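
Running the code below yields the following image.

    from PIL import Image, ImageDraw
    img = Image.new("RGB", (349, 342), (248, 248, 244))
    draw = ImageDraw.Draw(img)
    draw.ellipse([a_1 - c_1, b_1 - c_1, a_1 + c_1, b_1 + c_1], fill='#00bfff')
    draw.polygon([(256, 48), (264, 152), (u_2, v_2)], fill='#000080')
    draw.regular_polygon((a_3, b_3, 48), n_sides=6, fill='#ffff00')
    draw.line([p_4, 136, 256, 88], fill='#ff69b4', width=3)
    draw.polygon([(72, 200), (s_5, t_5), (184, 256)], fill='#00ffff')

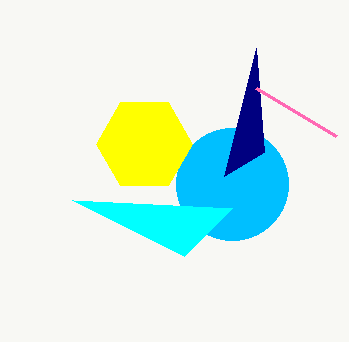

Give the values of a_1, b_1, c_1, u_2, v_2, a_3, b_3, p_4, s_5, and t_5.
a_1 = 232, b_1 = 184, c_1 = 56, u_2 = 224, v_2 = 176, a_3 = 144, b_3 = 144, p_4 = 336, s_5 = 232, t_5 = 208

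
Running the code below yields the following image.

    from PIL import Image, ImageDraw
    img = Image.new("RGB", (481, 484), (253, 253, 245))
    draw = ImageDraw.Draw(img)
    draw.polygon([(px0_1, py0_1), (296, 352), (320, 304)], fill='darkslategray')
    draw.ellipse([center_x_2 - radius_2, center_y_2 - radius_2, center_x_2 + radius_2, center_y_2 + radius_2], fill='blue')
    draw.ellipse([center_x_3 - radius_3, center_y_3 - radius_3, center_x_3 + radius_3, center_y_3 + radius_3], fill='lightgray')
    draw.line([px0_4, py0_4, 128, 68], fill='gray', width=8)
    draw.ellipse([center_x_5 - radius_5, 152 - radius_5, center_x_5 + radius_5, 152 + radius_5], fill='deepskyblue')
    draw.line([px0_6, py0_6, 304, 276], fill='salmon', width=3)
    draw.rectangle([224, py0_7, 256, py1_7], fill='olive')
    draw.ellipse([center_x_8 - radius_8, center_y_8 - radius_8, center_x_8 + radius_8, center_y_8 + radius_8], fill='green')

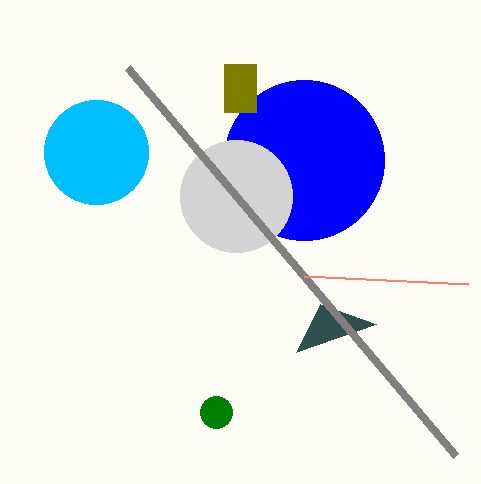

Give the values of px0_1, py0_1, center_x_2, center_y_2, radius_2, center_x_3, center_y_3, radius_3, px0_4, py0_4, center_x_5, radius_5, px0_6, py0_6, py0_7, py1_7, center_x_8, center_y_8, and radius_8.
px0_1 = 376; py0_1 = 324; center_x_2 = 304; center_y_2 = 160; radius_2 = 80; center_x_3 = 236; center_y_3 = 196; radius_3 = 56; px0_4 = 456; py0_4 = 456; center_x_5 = 96; radius_5 = 52; px0_6 = 468; py0_6 = 284; py0_7 = 64; py1_7 = 112; center_x_8 = 216; center_y_8 = 412; radius_8 = 16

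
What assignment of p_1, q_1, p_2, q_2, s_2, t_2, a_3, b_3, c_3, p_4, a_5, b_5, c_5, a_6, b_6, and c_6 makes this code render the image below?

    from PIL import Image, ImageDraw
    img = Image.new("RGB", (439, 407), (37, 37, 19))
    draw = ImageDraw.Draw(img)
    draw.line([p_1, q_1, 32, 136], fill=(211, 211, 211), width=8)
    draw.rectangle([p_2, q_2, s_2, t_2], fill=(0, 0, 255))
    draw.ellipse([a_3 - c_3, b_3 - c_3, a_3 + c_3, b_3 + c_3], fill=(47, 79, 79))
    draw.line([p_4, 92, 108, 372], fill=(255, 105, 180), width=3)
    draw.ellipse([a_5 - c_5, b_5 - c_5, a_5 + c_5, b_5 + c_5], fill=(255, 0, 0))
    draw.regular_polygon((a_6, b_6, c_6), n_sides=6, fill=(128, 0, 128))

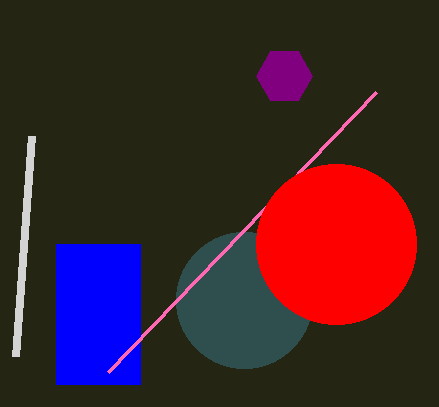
p_1 = 16; q_1 = 356; p_2 = 56; q_2 = 244; s_2 = 140; t_2 = 384; a_3 = 244; b_3 = 300; c_3 = 68; p_4 = 376; a_5 = 336; b_5 = 244; c_5 = 80; a_6 = 284; b_6 = 76; c_6 = 28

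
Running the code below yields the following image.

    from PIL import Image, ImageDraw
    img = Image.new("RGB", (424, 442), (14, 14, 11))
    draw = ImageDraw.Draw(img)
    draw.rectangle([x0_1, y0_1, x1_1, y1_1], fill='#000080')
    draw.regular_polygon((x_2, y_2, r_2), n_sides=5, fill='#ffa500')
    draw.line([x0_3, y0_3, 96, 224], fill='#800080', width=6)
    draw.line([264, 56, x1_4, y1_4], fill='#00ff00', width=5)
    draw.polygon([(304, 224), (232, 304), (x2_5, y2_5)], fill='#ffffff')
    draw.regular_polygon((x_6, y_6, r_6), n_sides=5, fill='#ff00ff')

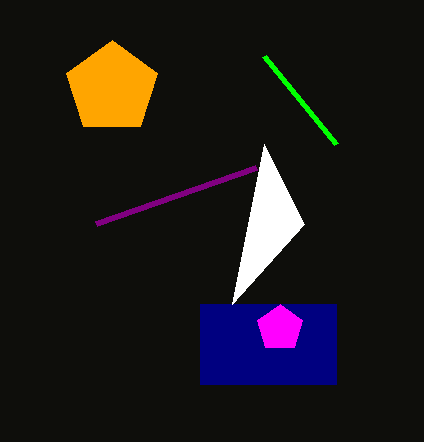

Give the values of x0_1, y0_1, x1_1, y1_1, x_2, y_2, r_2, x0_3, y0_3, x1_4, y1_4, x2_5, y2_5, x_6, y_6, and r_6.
x0_1 = 200, y0_1 = 304, x1_1 = 336, y1_1 = 384, x_2 = 112, y_2 = 88, r_2 = 48, x0_3 = 256, y0_3 = 168, x1_4 = 336, y1_4 = 144, x2_5 = 264, y2_5 = 144, x_6 = 280, y_6 = 328, r_6 = 24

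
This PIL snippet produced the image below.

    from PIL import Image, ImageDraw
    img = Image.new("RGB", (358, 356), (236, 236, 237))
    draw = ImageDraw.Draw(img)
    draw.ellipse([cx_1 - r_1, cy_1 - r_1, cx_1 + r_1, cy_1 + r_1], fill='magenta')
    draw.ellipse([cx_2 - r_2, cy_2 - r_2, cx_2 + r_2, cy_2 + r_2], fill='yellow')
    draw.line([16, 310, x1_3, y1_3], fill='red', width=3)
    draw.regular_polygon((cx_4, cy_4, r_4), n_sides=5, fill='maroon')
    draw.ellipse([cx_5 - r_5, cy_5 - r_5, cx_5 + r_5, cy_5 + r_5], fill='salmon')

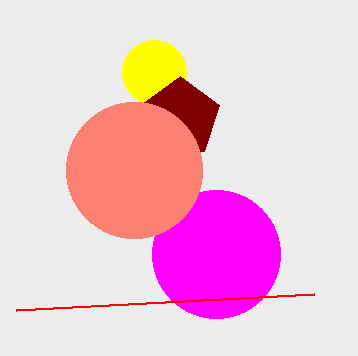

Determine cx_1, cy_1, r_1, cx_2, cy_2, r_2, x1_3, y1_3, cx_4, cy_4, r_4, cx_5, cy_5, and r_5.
cx_1 = 216
cy_1 = 254
r_1 = 64
cx_2 = 154
cy_2 = 72
r_2 = 32
x1_3 = 314
y1_3 = 294
cx_4 = 180
cy_4 = 118
r_4 = 42
cx_5 = 134
cy_5 = 170
r_5 = 68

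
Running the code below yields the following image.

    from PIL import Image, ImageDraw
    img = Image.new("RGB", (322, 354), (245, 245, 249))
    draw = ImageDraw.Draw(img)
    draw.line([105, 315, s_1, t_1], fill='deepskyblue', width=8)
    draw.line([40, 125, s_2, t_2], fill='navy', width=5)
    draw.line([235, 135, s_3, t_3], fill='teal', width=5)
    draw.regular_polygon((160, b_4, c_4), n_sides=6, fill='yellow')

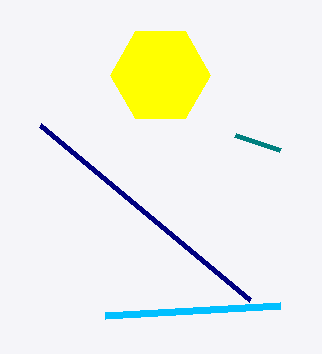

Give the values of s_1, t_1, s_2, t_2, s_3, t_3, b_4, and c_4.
s_1 = 280, t_1 = 305, s_2 = 250, t_2 = 300, s_3 = 280, t_3 = 150, b_4 = 75, c_4 = 50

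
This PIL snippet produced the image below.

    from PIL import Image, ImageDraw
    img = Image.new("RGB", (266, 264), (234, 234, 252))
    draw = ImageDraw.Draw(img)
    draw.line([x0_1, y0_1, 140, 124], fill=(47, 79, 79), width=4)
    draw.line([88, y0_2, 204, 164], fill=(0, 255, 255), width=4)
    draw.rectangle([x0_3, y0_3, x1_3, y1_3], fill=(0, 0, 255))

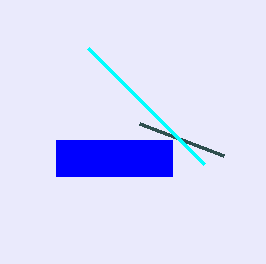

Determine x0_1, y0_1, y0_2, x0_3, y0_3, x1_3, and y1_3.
x0_1 = 224; y0_1 = 156; y0_2 = 48; x0_3 = 56; y0_3 = 140; x1_3 = 172; y1_3 = 176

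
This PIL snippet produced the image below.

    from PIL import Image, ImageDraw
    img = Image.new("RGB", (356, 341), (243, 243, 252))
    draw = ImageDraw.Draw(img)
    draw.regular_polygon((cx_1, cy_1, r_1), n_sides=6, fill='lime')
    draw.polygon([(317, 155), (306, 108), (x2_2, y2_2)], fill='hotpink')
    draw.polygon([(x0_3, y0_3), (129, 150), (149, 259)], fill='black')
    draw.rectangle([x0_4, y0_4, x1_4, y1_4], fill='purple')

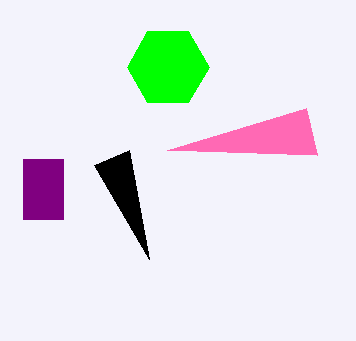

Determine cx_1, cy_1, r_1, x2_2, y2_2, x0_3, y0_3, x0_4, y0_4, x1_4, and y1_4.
cx_1 = 168
cy_1 = 67
r_1 = 41
x2_2 = 167
y2_2 = 150
x0_3 = 94
y0_3 = 165
x0_4 = 23
y0_4 = 159
x1_4 = 63
y1_4 = 219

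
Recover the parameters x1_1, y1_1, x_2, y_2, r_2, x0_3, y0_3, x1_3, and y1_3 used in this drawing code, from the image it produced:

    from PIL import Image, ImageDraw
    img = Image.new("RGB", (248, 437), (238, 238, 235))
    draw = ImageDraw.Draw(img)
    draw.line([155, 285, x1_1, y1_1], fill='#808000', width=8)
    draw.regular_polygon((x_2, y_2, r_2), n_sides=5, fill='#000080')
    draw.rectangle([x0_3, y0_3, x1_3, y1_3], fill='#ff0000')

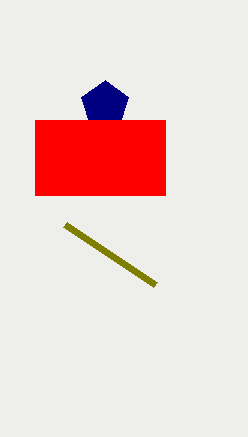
x1_1 = 65; y1_1 = 225; x_2 = 105; y_2 = 105; r_2 = 25; x0_3 = 35; y0_3 = 120; x1_3 = 165; y1_3 = 195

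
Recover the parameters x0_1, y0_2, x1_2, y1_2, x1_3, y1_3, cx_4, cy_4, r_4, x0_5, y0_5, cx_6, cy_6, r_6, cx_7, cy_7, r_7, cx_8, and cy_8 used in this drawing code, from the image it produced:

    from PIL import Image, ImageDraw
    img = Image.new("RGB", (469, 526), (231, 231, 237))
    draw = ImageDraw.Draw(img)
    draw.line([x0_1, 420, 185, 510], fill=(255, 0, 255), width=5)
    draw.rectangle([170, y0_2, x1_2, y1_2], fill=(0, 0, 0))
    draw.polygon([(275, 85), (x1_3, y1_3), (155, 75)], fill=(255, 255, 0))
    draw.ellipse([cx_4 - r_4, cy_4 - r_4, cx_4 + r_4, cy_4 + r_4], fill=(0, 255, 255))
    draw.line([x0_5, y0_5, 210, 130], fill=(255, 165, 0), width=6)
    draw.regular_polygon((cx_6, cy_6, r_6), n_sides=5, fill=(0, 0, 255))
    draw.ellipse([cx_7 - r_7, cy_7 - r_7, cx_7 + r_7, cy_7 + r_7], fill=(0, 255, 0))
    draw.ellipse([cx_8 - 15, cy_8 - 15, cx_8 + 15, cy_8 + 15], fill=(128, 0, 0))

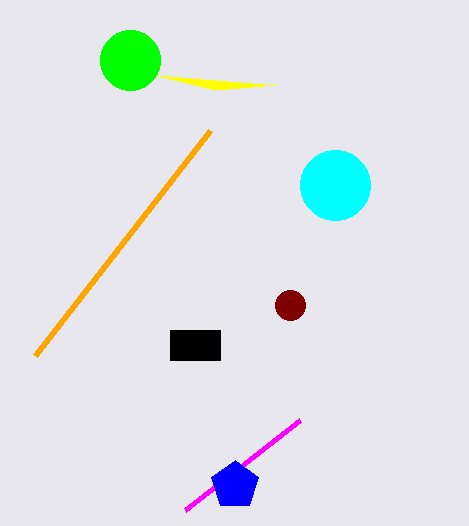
x0_1 = 300
y0_2 = 330
x1_2 = 220
y1_2 = 360
x1_3 = 215
y1_3 = 90
cx_4 = 335
cy_4 = 185
r_4 = 35
x0_5 = 35
y0_5 = 355
cx_6 = 235
cy_6 = 485
r_6 = 25
cx_7 = 130
cy_7 = 60
r_7 = 30
cx_8 = 290
cy_8 = 305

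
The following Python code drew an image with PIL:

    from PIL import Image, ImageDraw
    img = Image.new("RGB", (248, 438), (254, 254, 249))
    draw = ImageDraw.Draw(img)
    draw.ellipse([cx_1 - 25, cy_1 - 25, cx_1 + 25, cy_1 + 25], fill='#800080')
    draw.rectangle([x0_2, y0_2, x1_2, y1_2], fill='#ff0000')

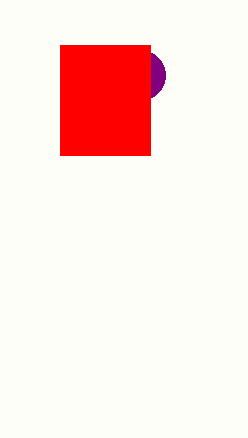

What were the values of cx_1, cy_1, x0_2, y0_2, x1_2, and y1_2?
cx_1 = 140
cy_1 = 75
x0_2 = 60
y0_2 = 45
x1_2 = 150
y1_2 = 155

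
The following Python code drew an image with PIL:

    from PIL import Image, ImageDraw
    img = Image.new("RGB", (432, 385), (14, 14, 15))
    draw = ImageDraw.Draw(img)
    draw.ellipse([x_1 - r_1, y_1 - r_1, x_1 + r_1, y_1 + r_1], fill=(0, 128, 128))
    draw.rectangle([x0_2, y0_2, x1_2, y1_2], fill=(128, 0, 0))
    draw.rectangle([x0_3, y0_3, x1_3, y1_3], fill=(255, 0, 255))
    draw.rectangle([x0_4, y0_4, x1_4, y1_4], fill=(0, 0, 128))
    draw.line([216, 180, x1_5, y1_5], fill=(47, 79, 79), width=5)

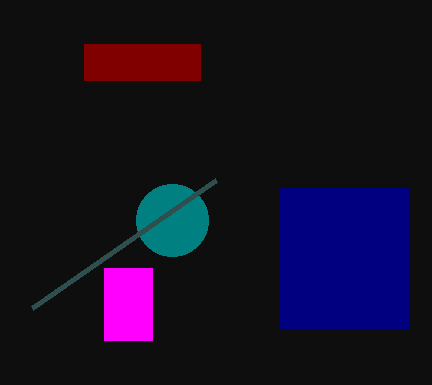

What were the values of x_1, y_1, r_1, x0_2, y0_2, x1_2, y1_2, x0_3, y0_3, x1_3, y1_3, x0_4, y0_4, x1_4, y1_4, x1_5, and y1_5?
x_1 = 172
y_1 = 220
r_1 = 36
x0_2 = 84
y0_2 = 44
x1_2 = 200
y1_2 = 80
x0_3 = 104
y0_3 = 268
x1_3 = 152
y1_3 = 340
x0_4 = 280
y0_4 = 188
x1_4 = 408
y1_4 = 328
x1_5 = 32
y1_5 = 308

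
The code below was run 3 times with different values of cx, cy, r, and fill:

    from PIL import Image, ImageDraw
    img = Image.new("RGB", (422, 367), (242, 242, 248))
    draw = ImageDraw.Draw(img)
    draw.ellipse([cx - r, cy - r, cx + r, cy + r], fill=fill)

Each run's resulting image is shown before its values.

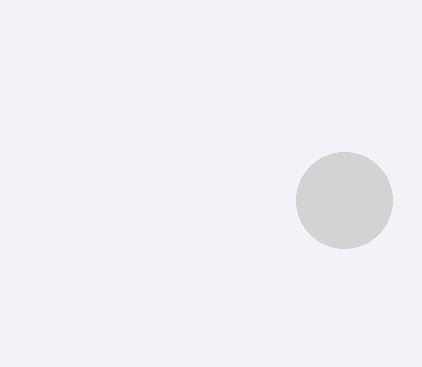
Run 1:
cx = 344
cy = 200
r = 48
fill = 'lightgray'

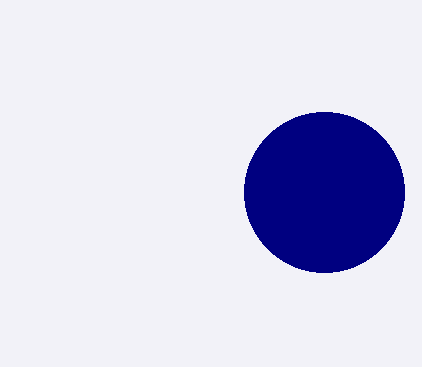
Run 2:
cx = 324; cy = 192; r = 80; fill = 'navy'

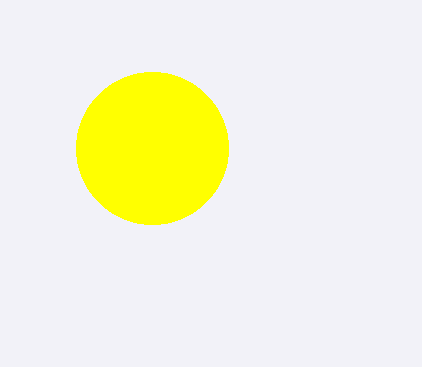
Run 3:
cx = 152, cy = 148, r = 76, fill = 'yellow'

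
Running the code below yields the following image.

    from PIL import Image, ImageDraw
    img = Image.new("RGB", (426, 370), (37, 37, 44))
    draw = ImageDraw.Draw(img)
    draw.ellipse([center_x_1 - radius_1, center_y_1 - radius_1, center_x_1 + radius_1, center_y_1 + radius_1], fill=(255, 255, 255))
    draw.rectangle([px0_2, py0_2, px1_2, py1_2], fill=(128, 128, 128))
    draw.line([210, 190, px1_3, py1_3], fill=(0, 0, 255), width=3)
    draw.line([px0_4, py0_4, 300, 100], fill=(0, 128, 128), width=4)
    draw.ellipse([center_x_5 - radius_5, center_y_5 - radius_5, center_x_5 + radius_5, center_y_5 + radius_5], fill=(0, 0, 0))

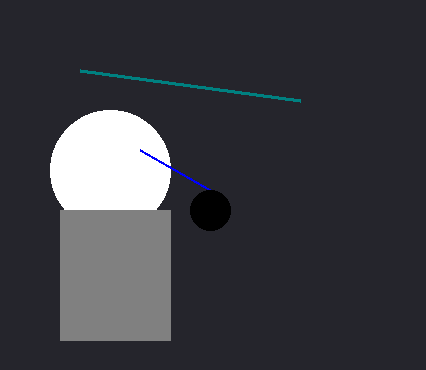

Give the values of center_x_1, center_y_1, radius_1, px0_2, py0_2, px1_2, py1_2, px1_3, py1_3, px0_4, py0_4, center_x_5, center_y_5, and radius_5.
center_x_1 = 110; center_y_1 = 170; radius_1 = 60; px0_2 = 60; py0_2 = 210; px1_2 = 170; py1_2 = 340; px1_3 = 140; py1_3 = 150; px0_4 = 80; py0_4 = 70; center_x_5 = 210; center_y_5 = 210; radius_5 = 20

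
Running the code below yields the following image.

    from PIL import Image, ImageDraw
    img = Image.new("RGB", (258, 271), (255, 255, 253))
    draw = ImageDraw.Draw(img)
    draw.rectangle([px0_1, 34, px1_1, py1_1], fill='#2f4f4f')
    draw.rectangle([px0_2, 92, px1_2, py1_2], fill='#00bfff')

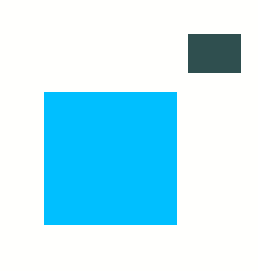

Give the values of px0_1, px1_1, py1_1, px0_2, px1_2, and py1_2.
px0_1 = 188; px1_1 = 240; py1_1 = 72; px0_2 = 44; px1_2 = 176; py1_2 = 224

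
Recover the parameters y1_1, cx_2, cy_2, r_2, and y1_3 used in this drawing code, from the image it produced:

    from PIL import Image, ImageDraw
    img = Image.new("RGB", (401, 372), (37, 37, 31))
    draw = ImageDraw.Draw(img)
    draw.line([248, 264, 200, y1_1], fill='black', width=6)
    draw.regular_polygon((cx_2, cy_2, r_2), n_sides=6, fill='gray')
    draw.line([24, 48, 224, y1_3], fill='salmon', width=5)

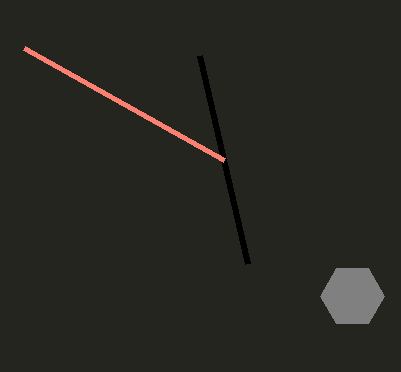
y1_1 = 56, cx_2 = 352, cy_2 = 296, r_2 = 32, y1_3 = 160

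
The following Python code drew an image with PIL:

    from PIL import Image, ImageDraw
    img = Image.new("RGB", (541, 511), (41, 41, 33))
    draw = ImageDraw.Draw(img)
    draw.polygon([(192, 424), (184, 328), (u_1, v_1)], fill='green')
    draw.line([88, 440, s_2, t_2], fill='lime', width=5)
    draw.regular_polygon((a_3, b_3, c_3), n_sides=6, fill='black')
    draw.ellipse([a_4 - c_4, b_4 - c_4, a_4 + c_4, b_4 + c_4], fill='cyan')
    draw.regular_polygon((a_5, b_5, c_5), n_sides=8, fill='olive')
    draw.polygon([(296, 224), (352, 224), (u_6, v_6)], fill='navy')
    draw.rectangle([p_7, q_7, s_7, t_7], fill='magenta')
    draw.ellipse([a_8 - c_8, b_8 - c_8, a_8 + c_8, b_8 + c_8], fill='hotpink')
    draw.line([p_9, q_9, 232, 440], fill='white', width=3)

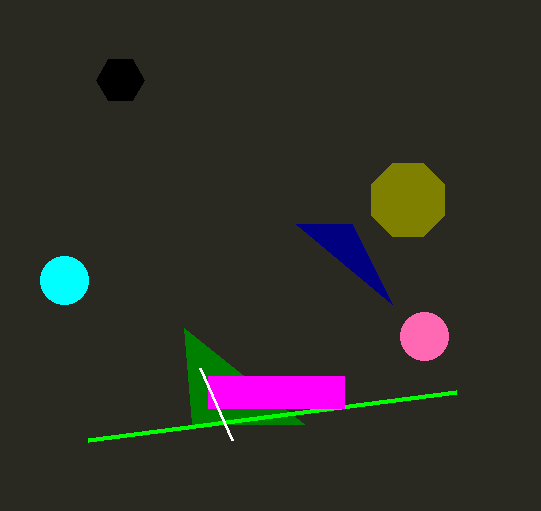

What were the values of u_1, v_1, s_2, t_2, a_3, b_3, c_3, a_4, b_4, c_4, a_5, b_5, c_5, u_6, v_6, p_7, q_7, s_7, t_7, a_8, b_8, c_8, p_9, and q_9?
u_1 = 304; v_1 = 424; s_2 = 456; t_2 = 392; a_3 = 120; b_3 = 80; c_3 = 24; a_4 = 64; b_4 = 280; c_4 = 24; a_5 = 408; b_5 = 200; c_5 = 40; u_6 = 392; v_6 = 304; p_7 = 208; q_7 = 376; s_7 = 344; t_7 = 408; a_8 = 424; b_8 = 336; c_8 = 24; p_9 = 200; q_9 = 368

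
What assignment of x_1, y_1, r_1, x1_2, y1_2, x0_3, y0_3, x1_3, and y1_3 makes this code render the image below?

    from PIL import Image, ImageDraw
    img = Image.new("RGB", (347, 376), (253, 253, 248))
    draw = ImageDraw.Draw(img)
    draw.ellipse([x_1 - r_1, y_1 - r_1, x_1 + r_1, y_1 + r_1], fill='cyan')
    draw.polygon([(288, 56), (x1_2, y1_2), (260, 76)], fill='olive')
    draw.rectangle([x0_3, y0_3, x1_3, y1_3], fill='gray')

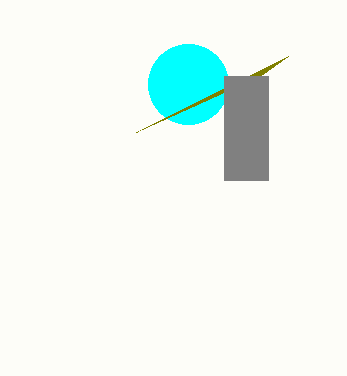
x_1 = 188; y_1 = 84; r_1 = 40; x1_2 = 136; y1_2 = 132; x0_3 = 224; y0_3 = 76; x1_3 = 268; y1_3 = 180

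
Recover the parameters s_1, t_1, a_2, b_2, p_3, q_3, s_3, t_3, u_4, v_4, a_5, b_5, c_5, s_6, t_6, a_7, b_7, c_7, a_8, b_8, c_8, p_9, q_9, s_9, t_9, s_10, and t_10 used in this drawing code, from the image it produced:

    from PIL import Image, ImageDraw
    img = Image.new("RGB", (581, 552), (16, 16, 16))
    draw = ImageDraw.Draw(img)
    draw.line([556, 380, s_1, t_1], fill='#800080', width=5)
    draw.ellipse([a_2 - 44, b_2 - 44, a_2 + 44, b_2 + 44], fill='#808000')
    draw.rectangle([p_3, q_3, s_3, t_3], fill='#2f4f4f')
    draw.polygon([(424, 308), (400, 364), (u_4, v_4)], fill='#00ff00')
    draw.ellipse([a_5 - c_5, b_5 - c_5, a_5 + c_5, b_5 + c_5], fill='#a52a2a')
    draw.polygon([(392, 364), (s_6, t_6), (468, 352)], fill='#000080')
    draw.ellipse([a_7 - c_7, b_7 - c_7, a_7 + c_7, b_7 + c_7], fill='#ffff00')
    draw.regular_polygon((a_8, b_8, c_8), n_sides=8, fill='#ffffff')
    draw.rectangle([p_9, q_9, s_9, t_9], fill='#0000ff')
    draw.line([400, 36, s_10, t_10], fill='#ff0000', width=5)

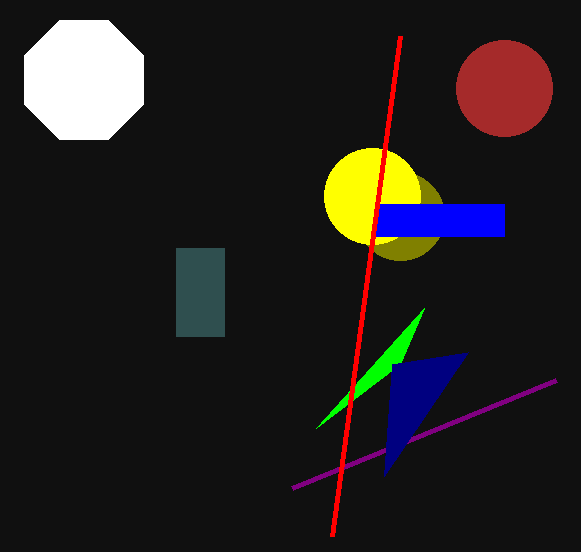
s_1 = 292
t_1 = 488
a_2 = 400
b_2 = 216
p_3 = 176
q_3 = 248
s_3 = 224
t_3 = 336
u_4 = 316
v_4 = 428
a_5 = 504
b_5 = 88
c_5 = 48
s_6 = 384
t_6 = 476
a_7 = 372
b_7 = 196
c_7 = 48
a_8 = 84
b_8 = 80
c_8 = 64
p_9 = 376
q_9 = 204
s_9 = 504
t_9 = 236
s_10 = 332
t_10 = 536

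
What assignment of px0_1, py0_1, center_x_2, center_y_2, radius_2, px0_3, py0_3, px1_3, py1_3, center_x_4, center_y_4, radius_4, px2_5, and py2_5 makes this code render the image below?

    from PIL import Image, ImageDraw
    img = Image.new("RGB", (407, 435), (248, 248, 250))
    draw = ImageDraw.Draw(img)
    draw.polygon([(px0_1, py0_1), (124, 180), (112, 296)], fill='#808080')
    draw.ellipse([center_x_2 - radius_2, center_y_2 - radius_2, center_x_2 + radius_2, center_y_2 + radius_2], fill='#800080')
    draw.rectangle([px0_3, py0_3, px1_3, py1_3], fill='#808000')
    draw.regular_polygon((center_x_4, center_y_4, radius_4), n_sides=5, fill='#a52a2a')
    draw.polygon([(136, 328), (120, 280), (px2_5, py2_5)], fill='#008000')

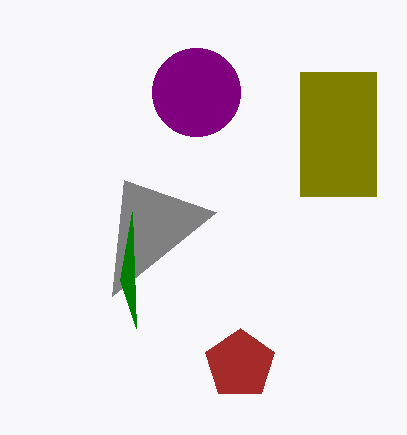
px0_1 = 216
py0_1 = 212
center_x_2 = 196
center_y_2 = 92
radius_2 = 44
px0_3 = 300
py0_3 = 72
px1_3 = 376
py1_3 = 196
center_x_4 = 240
center_y_4 = 364
radius_4 = 36
px2_5 = 132
py2_5 = 212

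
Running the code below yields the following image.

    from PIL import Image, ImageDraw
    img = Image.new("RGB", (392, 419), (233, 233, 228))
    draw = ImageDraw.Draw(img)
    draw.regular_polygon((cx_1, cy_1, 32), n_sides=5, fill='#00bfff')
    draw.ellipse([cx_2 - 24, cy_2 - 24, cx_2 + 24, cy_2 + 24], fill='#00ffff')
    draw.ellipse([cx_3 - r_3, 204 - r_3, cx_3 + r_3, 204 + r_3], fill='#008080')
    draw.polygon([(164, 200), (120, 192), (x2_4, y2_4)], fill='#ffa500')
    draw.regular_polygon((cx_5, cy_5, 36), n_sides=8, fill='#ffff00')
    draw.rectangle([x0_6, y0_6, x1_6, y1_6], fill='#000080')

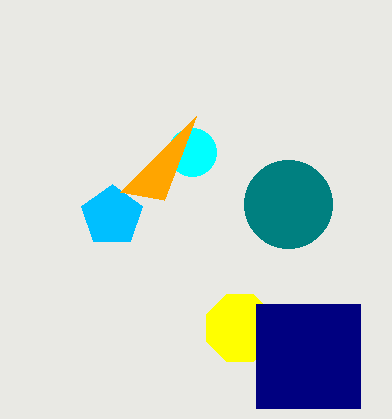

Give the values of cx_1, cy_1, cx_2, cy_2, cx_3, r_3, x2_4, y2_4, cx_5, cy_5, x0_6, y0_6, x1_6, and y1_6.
cx_1 = 112; cy_1 = 216; cx_2 = 192; cy_2 = 152; cx_3 = 288; r_3 = 44; x2_4 = 196; y2_4 = 116; cx_5 = 240; cy_5 = 328; x0_6 = 256; y0_6 = 304; x1_6 = 360; y1_6 = 408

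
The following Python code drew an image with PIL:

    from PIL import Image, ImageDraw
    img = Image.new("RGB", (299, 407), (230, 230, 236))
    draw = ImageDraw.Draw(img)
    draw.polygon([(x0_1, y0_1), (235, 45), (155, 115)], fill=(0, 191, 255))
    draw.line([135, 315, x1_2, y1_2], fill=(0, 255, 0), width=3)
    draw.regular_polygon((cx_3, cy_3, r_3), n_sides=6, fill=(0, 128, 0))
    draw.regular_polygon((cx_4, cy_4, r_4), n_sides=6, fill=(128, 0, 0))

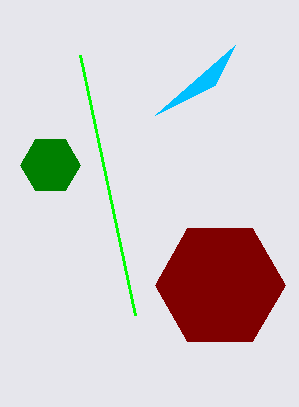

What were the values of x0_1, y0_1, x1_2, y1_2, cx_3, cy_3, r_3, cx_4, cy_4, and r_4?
x0_1 = 215
y0_1 = 85
x1_2 = 80
y1_2 = 55
cx_3 = 50
cy_3 = 165
r_3 = 30
cx_4 = 220
cy_4 = 285
r_4 = 65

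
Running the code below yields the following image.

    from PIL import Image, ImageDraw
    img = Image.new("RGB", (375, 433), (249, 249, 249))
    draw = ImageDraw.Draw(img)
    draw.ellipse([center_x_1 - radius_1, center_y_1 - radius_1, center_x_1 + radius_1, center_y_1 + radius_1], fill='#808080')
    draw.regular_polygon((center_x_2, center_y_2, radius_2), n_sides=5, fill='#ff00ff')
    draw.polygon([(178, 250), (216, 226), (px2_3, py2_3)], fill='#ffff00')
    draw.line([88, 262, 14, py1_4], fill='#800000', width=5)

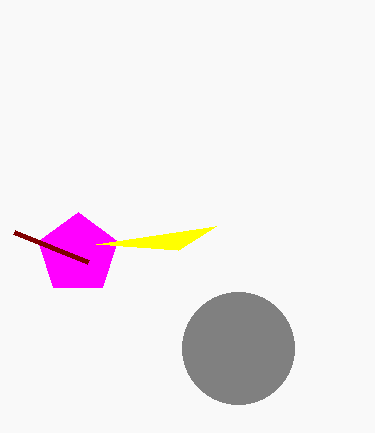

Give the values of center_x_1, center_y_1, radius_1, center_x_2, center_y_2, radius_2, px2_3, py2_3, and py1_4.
center_x_1 = 238; center_y_1 = 348; radius_1 = 56; center_x_2 = 78; center_y_2 = 254; radius_2 = 42; px2_3 = 96; py2_3 = 244; py1_4 = 232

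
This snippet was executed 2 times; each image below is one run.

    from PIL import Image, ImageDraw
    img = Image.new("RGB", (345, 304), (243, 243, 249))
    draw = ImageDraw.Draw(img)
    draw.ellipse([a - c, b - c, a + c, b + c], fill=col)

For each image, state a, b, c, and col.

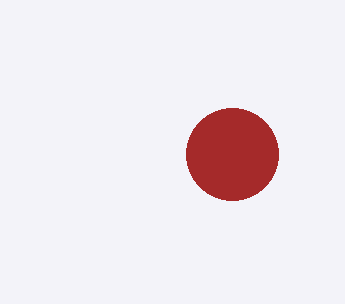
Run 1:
a = 232
b = 154
c = 46
col = 'brown'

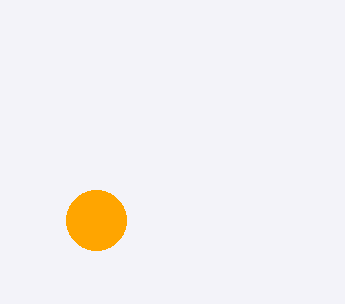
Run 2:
a = 96, b = 220, c = 30, col = 'orange'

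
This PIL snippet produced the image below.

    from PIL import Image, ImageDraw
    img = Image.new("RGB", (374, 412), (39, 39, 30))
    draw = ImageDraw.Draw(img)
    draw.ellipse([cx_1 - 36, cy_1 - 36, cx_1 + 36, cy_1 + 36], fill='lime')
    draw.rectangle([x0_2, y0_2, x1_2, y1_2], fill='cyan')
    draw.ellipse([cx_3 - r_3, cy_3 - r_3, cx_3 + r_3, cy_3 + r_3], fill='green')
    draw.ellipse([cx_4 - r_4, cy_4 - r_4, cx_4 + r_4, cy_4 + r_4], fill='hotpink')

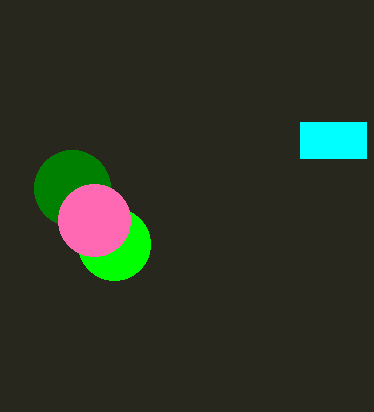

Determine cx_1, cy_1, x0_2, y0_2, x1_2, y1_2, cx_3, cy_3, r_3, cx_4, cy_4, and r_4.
cx_1 = 114, cy_1 = 244, x0_2 = 300, y0_2 = 122, x1_2 = 366, y1_2 = 158, cx_3 = 72, cy_3 = 188, r_3 = 38, cx_4 = 94, cy_4 = 220, r_4 = 36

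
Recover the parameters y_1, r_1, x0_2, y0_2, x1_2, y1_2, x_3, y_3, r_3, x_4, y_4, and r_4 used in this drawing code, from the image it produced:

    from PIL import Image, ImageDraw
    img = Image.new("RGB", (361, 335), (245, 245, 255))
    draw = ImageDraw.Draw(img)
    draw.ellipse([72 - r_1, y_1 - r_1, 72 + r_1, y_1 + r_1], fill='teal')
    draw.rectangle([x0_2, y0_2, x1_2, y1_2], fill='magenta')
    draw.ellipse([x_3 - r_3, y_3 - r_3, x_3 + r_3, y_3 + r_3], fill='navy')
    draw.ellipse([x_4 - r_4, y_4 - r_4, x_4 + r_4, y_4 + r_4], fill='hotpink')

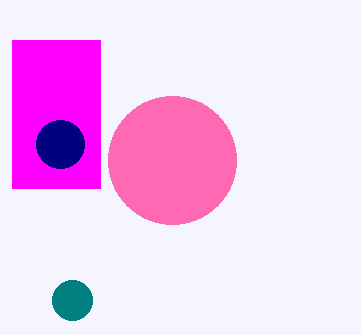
y_1 = 300; r_1 = 20; x0_2 = 12; y0_2 = 40; x1_2 = 100; y1_2 = 188; x_3 = 60; y_3 = 144; r_3 = 24; x_4 = 172; y_4 = 160; r_4 = 64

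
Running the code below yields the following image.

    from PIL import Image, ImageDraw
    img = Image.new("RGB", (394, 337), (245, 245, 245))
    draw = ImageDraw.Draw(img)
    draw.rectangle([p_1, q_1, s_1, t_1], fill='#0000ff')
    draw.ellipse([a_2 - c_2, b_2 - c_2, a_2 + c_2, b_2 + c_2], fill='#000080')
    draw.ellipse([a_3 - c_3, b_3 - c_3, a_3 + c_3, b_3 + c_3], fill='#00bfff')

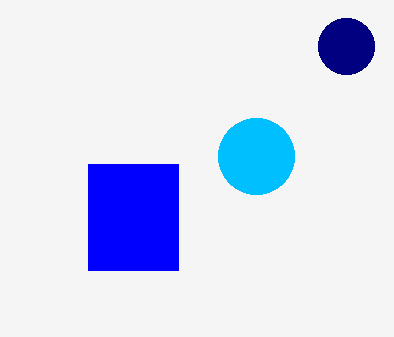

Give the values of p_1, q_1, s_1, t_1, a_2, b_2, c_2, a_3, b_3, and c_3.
p_1 = 88, q_1 = 164, s_1 = 178, t_1 = 270, a_2 = 346, b_2 = 46, c_2 = 28, a_3 = 256, b_3 = 156, c_3 = 38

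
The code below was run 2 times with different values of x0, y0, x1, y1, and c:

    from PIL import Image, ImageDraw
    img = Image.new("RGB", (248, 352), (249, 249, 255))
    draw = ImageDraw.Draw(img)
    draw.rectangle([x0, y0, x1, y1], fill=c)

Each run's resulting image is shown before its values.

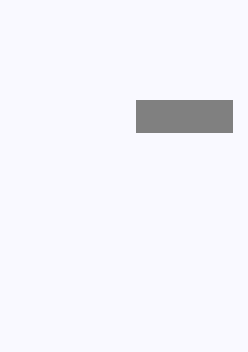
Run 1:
x0 = 136
y0 = 100
x1 = 232
y1 = 132
c = 'gray'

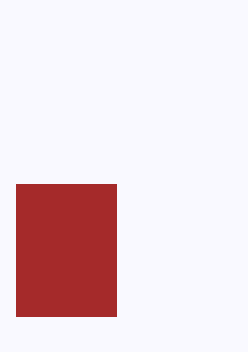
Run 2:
x0 = 16
y0 = 184
x1 = 116
y1 = 316
c = 'brown'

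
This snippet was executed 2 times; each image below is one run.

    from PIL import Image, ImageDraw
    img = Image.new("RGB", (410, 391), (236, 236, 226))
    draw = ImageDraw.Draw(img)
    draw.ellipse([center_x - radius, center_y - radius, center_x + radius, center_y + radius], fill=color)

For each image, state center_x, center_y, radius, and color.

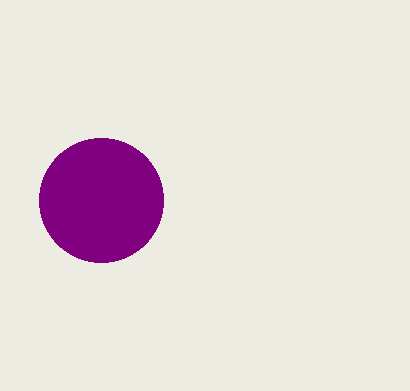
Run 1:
center_x = 101; center_y = 200; radius = 62; color = 'purple'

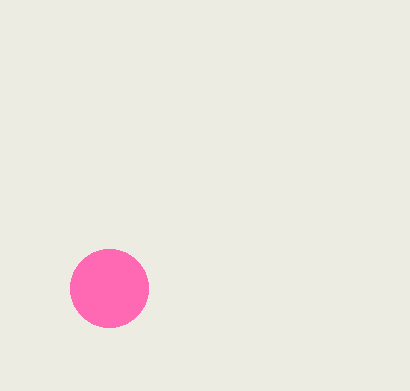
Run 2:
center_x = 109, center_y = 288, radius = 39, color = 'hotpink'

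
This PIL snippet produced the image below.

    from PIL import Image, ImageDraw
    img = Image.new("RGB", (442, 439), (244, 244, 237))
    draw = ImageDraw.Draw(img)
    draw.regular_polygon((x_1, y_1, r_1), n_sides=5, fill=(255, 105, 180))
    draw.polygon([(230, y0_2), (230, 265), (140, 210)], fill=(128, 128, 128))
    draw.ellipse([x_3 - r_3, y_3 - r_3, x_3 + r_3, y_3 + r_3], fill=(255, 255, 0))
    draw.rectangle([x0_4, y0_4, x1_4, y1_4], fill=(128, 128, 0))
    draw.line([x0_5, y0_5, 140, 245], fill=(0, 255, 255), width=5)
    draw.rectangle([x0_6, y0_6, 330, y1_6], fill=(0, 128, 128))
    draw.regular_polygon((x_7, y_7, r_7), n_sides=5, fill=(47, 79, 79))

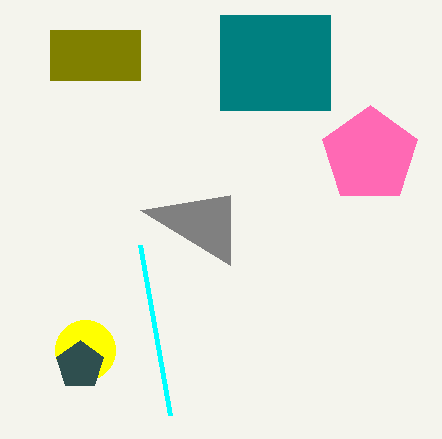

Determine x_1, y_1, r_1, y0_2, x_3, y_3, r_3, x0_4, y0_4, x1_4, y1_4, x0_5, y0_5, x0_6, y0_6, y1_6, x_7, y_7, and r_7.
x_1 = 370, y_1 = 155, r_1 = 50, y0_2 = 195, x_3 = 85, y_3 = 350, r_3 = 30, x0_4 = 50, y0_4 = 30, x1_4 = 140, y1_4 = 80, x0_5 = 170, y0_5 = 415, x0_6 = 220, y0_6 = 15, y1_6 = 110, x_7 = 80, y_7 = 365, r_7 = 25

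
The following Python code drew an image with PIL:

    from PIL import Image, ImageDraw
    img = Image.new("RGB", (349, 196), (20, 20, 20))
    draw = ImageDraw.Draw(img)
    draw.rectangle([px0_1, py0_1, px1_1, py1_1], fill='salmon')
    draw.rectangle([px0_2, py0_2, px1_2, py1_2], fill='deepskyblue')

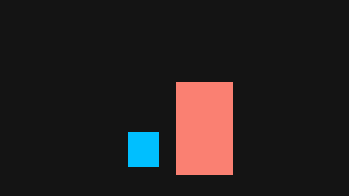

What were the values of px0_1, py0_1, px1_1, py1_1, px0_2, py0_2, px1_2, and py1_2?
px0_1 = 176
py0_1 = 82
px1_1 = 232
py1_1 = 174
px0_2 = 128
py0_2 = 132
px1_2 = 158
py1_2 = 166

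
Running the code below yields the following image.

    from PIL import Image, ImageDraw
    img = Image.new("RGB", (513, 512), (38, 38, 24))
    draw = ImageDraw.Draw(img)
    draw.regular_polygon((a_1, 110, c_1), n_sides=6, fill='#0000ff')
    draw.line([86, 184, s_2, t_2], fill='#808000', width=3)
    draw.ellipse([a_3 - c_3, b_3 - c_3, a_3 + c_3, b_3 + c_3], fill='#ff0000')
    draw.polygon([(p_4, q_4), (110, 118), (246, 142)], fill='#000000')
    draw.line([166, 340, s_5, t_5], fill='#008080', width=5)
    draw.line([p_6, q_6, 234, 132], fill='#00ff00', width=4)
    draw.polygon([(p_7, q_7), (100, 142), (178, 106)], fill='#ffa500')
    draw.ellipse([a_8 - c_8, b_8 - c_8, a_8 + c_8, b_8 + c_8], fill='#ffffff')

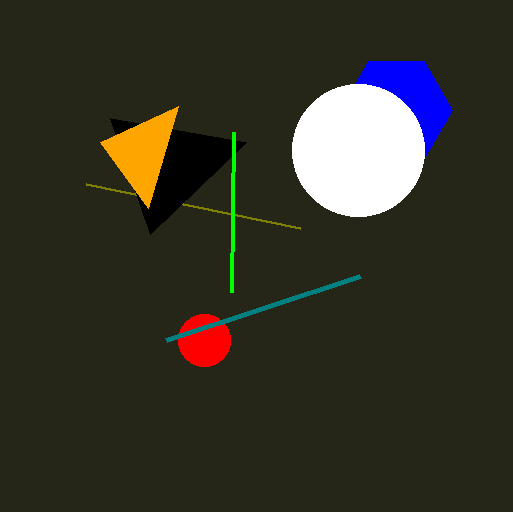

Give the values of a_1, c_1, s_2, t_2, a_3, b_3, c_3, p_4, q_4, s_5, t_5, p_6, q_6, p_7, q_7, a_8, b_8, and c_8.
a_1 = 396
c_1 = 56
s_2 = 300
t_2 = 228
a_3 = 204
b_3 = 340
c_3 = 26
p_4 = 150
q_4 = 234
s_5 = 360
t_5 = 276
p_6 = 232
q_6 = 292
p_7 = 148
q_7 = 208
a_8 = 358
b_8 = 150
c_8 = 66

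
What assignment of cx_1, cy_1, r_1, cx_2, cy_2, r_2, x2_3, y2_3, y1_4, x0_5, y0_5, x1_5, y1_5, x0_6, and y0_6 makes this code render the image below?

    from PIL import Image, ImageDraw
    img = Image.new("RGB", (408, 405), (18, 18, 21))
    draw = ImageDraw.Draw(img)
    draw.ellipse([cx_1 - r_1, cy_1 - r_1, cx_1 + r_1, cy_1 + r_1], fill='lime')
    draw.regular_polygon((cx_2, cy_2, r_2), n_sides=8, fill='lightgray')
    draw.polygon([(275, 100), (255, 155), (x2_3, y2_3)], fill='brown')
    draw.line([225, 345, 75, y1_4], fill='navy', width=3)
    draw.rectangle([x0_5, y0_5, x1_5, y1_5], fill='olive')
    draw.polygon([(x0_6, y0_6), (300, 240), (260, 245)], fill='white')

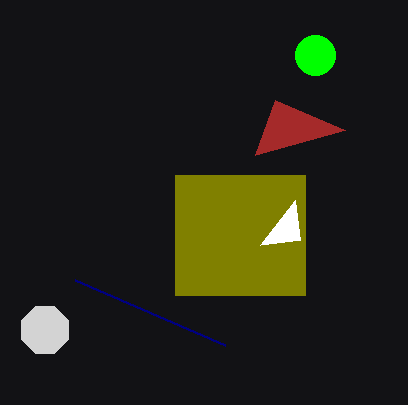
cx_1 = 315; cy_1 = 55; r_1 = 20; cx_2 = 45; cy_2 = 330; r_2 = 25; x2_3 = 345; y2_3 = 130; y1_4 = 280; x0_5 = 175; y0_5 = 175; x1_5 = 305; y1_5 = 295; x0_6 = 295; y0_6 = 200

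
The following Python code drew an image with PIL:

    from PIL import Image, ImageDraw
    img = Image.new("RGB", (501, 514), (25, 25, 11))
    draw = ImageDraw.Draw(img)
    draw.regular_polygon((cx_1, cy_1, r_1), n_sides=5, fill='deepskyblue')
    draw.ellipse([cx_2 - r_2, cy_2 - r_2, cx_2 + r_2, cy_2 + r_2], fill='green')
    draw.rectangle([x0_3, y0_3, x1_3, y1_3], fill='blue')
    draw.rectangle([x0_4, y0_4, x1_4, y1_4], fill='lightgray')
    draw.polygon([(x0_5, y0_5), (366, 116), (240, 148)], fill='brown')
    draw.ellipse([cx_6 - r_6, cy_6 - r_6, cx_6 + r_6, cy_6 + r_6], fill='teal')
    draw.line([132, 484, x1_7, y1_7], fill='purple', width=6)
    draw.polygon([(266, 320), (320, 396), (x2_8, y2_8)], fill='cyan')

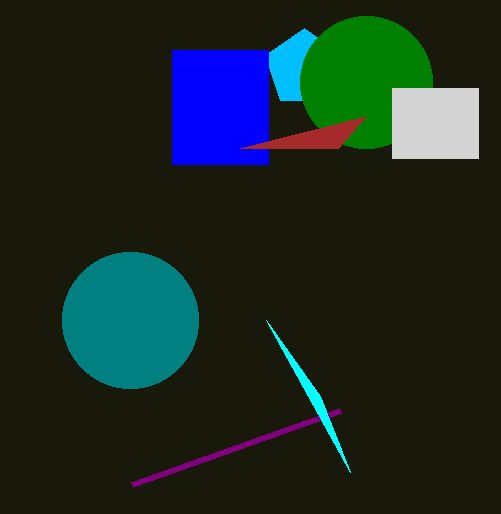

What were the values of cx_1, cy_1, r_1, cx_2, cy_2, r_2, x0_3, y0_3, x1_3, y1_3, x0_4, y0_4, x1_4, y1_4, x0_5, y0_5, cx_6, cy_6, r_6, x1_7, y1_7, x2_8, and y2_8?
cx_1 = 304; cy_1 = 68; r_1 = 40; cx_2 = 366; cy_2 = 82; r_2 = 66; x0_3 = 172; y0_3 = 50; x1_3 = 268; y1_3 = 164; x0_4 = 392; y0_4 = 88; x1_4 = 478; y1_4 = 158; x0_5 = 338; y0_5 = 148; cx_6 = 130; cy_6 = 320; r_6 = 68; x1_7 = 340; y1_7 = 410; x2_8 = 350; y2_8 = 472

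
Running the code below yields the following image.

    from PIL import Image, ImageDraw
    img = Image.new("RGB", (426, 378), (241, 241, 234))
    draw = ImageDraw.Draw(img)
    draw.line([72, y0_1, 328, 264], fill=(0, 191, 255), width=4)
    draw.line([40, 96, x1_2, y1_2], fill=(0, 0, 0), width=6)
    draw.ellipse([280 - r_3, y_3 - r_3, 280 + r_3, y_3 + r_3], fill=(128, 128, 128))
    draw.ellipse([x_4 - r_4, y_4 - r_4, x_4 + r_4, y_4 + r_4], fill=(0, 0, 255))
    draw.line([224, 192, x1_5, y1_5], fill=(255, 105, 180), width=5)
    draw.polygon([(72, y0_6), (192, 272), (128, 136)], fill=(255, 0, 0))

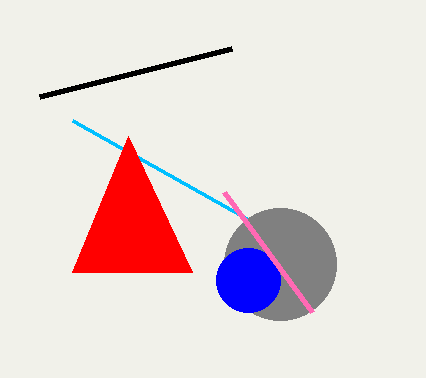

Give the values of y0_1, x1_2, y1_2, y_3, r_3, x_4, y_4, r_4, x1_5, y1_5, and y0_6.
y0_1 = 120
x1_2 = 232
y1_2 = 48
y_3 = 264
r_3 = 56
x_4 = 248
y_4 = 280
r_4 = 32
x1_5 = 312
y1_5 = 312
y0_6 = 272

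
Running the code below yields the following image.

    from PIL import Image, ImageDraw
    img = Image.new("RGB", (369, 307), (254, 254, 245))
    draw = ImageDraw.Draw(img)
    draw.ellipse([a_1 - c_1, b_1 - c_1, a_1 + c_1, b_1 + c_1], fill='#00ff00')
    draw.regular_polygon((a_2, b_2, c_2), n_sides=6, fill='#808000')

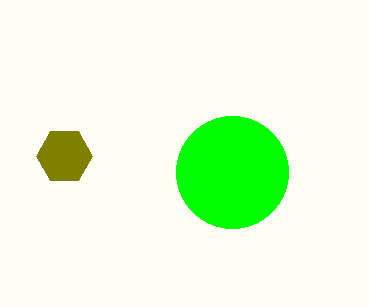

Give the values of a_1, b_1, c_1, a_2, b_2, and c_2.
a_1 = 232
b_1 = 172
c_1 = 56
a_2 = 64
b_2 = 156
c_2 = 28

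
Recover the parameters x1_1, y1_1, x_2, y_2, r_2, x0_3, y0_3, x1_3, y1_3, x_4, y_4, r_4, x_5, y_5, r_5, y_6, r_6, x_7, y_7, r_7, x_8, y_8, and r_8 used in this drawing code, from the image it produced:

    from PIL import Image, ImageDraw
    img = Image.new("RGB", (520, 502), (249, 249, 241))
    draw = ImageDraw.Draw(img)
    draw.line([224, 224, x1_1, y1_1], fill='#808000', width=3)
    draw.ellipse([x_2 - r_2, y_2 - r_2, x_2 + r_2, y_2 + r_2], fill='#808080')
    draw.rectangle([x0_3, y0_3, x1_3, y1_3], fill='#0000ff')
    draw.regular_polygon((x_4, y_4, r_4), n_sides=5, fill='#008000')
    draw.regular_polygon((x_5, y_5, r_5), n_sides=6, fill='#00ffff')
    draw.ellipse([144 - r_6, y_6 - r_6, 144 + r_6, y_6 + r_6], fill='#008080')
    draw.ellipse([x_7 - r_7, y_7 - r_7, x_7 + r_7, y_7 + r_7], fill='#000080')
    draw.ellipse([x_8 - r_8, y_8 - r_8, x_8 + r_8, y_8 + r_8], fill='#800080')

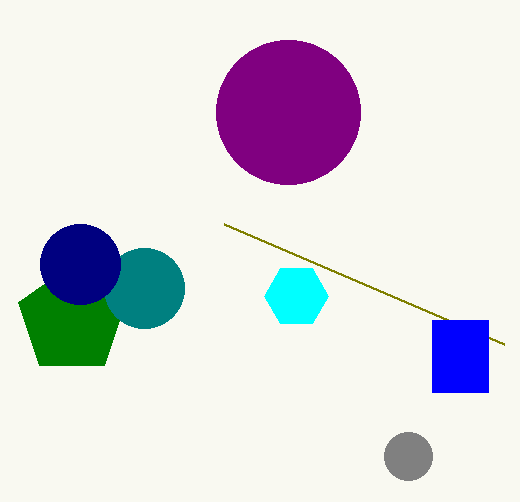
x1_1 = 504, y1_1 = 344, x_2 = 408, y_2 = 456, r_2 = 24, x0_3 = 432, y0_3 = 320, x1_3 = 488, y1_3 = 392, x_4 = 72, y_4 = 320, r_4 = 56, x_5 = 296, y_5 = 296, r_5 = 32, y_6 = 288, r_6 = 40, x_7 = 80, y_7 = 264, r_7 = 40, x_8 = 288, y_8 = 112, r_8 = 72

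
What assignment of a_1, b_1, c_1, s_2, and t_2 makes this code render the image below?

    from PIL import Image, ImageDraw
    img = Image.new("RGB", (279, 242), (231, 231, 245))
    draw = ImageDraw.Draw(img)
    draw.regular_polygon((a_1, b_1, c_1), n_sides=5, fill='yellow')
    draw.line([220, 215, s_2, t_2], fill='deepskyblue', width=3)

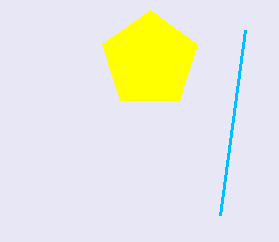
a_1 = 150, b_1 = 60, c_1 = 50, s_2 = 245, t_2 = 30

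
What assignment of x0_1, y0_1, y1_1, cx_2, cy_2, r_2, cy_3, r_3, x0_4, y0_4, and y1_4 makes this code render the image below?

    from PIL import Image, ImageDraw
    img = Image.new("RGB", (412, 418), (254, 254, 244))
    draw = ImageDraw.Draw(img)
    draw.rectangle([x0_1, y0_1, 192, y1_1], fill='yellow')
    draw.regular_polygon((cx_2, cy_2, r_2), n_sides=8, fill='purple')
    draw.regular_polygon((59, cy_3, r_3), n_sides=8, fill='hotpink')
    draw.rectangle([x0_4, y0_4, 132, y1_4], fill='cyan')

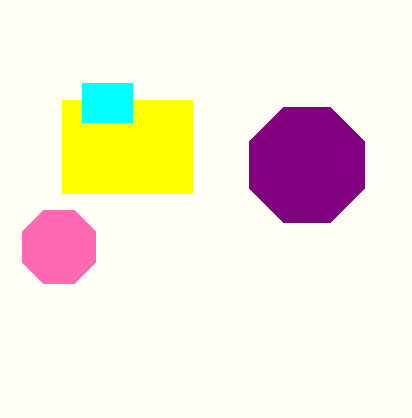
x0_1 = 62
y0_1 = 100
y1_1 = 193
cx_2 = 307
cy_2 = 165
r_2 = 62
cy_3 = 247
r_3 = 40
x0_4 = 82
y0_4 = 83
y1_4 = 122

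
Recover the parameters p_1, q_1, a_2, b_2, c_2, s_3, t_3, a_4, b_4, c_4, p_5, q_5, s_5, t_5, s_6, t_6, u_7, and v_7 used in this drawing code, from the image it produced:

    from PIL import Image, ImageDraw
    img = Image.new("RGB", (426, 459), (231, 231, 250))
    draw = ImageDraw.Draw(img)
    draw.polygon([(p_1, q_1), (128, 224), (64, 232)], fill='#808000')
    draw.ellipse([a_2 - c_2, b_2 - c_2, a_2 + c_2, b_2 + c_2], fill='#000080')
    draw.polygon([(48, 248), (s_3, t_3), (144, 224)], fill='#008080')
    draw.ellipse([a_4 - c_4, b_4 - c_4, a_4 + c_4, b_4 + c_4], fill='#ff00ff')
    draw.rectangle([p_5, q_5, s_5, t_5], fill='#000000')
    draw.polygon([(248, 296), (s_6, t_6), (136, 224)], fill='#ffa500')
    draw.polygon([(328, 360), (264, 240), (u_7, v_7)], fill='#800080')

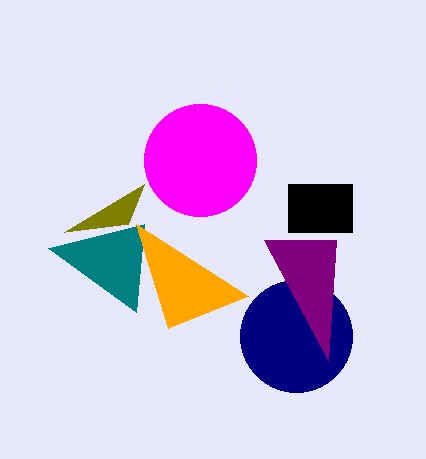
p_1 = 144; q_1 = 184; a_2 = 296; b_2 = 336; c_2 = 56; s_3 = 136; t_3 = 312; a_4 = 200; b_4 = 160; c_4 = 56; p_5 = 288; q_5 = 184; s_5 = 352; t_5 = 232; s_6 = 168; t_6 = 328; u_7 = 336; v_7 = 240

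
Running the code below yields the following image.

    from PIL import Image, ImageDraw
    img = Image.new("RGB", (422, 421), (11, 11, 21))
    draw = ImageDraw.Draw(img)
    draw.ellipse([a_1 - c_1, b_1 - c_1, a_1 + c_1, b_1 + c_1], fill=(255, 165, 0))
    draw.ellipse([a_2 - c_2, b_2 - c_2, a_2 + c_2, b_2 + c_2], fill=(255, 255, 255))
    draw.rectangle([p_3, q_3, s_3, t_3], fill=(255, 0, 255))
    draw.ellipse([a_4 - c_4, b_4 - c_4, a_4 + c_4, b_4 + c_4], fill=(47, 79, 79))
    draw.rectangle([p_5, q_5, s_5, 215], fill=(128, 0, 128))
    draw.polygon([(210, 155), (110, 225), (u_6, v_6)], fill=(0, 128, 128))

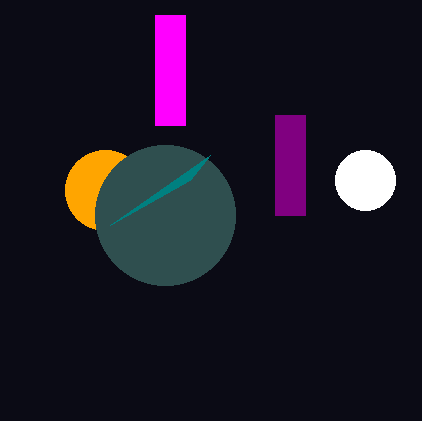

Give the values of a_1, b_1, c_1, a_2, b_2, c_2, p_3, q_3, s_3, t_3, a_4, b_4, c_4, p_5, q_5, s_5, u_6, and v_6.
a_1 = 105; b_1 = 190; c_1 = 40; a_2 = 365; b_2 = 180; c_2 = 30; p_3 = 155; q_3 = 15; s_3 = 185; t_3 = 125; a_4 = 165; b_4 = 215; c_4 = 70; p_5 = 275; q_5 = 115; s_5 = 305; u_6 = 190; v_6 = 180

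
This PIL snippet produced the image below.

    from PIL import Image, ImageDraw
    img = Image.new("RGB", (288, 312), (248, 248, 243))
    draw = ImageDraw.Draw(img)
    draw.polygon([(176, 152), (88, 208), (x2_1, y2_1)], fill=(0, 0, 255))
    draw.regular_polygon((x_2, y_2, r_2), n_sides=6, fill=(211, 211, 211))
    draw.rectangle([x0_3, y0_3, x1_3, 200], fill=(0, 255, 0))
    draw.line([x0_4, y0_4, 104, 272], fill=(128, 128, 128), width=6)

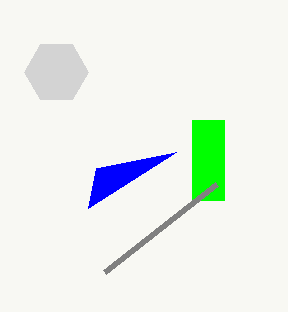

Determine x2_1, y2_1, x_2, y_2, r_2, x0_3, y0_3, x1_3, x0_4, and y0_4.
x2_1 = 96, y2_1 = 168, x_2 = 56, y_2 = 72, r_2 = 32, x0_3 = 192, y0_3 = 120, x1_3 = 224, x0_4 = 216, y0_4 = 184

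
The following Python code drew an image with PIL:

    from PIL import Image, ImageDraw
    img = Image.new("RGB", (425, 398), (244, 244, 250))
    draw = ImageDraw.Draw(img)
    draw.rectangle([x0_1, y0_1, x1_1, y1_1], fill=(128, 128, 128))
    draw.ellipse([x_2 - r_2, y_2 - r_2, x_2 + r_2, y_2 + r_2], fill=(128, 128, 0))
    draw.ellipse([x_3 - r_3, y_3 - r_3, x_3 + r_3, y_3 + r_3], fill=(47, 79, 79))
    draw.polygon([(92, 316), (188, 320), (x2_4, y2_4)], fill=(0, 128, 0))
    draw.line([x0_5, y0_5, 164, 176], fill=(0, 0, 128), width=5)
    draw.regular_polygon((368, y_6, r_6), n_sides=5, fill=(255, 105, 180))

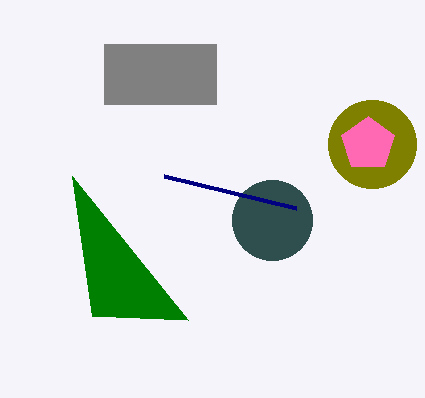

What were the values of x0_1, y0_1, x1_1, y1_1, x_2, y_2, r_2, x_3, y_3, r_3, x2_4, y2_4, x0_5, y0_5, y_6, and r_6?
x0_1 = 104
y0_1 = 44
x1_1 = 216
y1_1 = 104
x_2 = 372
y_2 = 144
r_2 = 44
x_3 = 272
y_3 = 220
r_3 = 40
x2_4 = 72
y2_4 = 176
x0_5 = 296
y0_5 = 208
y_6 = 144
r_6 = 28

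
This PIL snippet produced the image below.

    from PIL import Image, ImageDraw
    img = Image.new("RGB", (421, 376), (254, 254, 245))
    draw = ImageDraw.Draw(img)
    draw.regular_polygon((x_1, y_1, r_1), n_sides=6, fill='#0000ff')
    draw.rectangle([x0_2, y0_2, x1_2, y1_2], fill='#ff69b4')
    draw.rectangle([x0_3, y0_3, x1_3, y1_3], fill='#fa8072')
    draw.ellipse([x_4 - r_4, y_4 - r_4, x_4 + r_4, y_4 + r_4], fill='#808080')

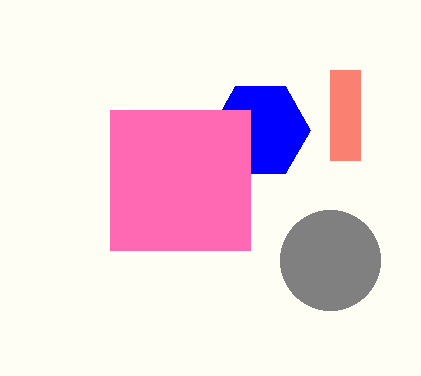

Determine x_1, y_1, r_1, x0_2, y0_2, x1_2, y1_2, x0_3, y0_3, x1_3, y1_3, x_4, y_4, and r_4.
x_1 = 260, y_1 = 130, r_1 = 50, x0_2 = 110, y0_2 = 110, x1_2 = 250, y1_2 = 250, x0_3 = 330, y0_3 = 70, x1_3 = 360, y1_3 = 160, x_4 = 330, y_4 = 260, r_4 = 50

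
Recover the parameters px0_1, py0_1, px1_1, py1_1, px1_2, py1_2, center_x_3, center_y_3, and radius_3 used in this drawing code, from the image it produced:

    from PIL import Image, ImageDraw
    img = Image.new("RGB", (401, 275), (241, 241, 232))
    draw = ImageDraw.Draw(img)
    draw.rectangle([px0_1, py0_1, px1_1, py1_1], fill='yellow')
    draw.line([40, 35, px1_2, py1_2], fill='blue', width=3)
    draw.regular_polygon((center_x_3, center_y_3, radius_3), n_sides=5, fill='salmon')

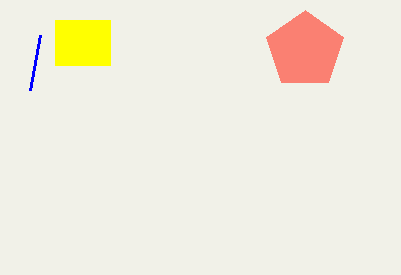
px0_1 = 55
py0_1 = 20
px1_1 = 110
py1_1 = 65
px1_2 = 30
py1_2 = 90
center_x_3 = 305
center_y_3 = 50
radius_3 = 40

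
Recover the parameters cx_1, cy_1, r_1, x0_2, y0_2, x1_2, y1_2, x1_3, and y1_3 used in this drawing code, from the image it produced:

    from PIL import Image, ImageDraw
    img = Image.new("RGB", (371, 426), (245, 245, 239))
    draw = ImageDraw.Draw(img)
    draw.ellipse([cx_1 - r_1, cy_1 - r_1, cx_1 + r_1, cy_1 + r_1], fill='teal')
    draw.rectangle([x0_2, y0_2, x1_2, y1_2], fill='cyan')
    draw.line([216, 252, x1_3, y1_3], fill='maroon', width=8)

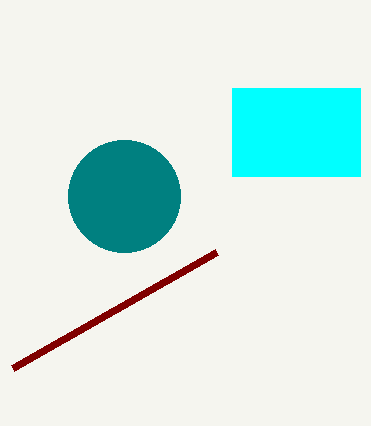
cx_1 = 124; cy_1 = 196; r_1 = 56; x0_2 = 232; y0_2 = 88; x1_2 = 360; y1_2 = 176; x1_3 = 12; y1_3 = 368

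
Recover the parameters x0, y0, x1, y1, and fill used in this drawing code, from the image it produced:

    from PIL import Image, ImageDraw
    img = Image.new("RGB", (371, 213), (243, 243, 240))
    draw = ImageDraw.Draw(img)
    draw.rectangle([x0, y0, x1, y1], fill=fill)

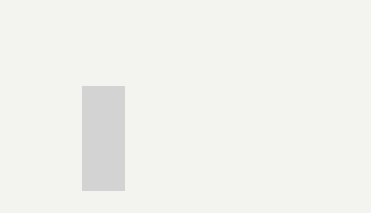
x0 = 82
y0 = 86
x1 = 124
y1 = 190
fill = 'lightgray'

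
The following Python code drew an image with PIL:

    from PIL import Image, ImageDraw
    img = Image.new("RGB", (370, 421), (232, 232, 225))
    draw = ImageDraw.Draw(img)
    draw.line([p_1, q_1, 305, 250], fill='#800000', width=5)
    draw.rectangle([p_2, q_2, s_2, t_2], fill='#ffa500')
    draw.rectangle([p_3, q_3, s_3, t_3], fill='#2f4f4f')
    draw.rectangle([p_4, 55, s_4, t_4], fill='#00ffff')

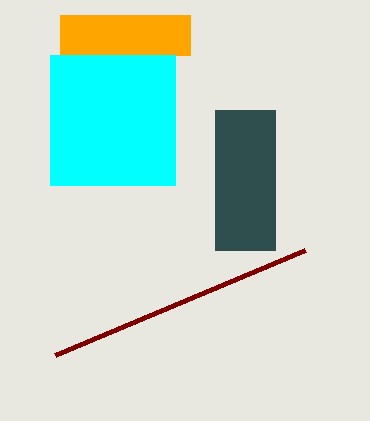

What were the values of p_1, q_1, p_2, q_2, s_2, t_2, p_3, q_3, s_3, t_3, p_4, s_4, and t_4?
p_1 = 55; q_1 = 355; p_2 = 60; q_2 = 15; s_2 = 190; t_2 = 55; p_3 = 215; q_3 = 110; s_3 = 275; t_3 = 250; p_4 = 50; s_4 = 175; t_4 = 185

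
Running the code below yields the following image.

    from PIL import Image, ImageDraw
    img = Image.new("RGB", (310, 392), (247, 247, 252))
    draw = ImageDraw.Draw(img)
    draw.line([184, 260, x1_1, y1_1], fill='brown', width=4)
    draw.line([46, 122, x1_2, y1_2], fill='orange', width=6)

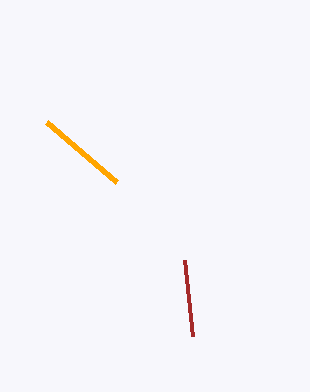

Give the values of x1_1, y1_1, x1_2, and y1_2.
x1_1 = 192
y1_1 = 336
x1_2 = 116
y1_2 = 182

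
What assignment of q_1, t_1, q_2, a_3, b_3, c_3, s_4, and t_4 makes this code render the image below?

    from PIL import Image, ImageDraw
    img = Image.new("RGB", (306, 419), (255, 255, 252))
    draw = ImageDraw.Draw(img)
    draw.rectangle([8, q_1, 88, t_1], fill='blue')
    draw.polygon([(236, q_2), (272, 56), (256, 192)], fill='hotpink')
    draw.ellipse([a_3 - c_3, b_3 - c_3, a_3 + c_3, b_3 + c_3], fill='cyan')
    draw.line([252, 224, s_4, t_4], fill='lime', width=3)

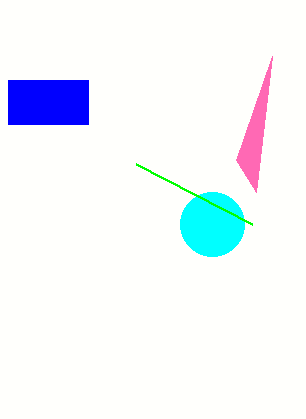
q_1 = 80, t_1 = 124, q_2 = 160, a_3 = 212, b_3 = 224, c_3 = 32, s_4 = 136, t_4 = 164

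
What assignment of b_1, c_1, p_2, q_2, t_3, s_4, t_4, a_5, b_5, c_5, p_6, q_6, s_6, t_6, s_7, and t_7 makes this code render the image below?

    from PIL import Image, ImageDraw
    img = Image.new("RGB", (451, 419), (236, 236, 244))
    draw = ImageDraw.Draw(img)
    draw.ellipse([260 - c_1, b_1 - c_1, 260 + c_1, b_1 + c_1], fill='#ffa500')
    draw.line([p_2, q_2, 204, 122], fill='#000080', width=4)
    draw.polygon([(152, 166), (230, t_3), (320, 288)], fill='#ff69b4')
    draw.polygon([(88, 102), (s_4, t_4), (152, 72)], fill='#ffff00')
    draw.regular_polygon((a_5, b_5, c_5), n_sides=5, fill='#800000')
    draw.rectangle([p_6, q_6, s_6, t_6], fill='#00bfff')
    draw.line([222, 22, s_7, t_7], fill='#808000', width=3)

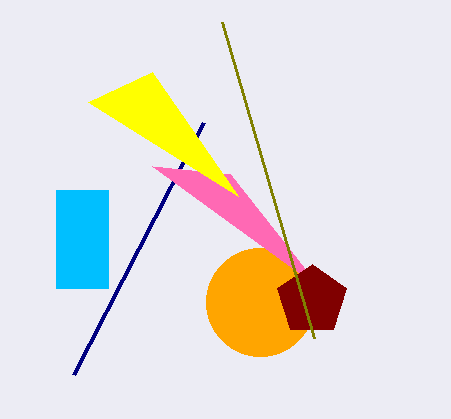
b_1 = 302; c_1 = 54; p_2 = 74; q_2 = 374; t_3 = 174; s_4 = 238; t_4 = 196; a_5 = 312; b_5 = 300; c_5 = 36; p_6 = 56; q_6 = 190; s_6 = 108; t_6 = 288; s_7 = 314; t_7 = 338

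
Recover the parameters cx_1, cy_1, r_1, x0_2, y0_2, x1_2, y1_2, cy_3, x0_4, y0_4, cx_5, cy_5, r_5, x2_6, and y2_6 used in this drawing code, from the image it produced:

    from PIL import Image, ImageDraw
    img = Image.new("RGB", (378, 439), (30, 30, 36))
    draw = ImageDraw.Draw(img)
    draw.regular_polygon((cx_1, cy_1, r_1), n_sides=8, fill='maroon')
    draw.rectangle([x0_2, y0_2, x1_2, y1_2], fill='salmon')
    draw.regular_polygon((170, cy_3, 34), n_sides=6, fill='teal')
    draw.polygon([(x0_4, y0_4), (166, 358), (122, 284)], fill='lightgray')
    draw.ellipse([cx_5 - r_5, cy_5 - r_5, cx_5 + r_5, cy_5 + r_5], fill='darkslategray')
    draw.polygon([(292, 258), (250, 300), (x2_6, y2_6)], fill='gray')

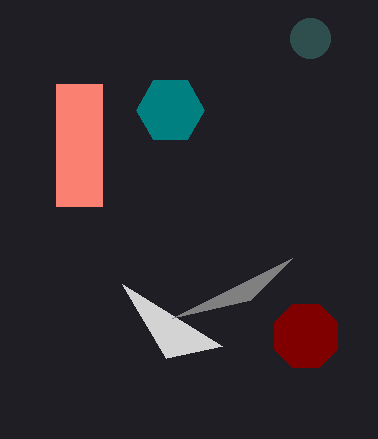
cx_1 = 306, cy_1 = 336, r_1 = 34, x0_2 = 56, y0_2 = 84, x1_2 = 102, y1_2 = 206, cy_3 = 110, x0_4 = 222, y0_4 = 346, cx_5 = 310, cy_5 = 38, r_5 = 20, x2_6 = 172, y2_6 = 318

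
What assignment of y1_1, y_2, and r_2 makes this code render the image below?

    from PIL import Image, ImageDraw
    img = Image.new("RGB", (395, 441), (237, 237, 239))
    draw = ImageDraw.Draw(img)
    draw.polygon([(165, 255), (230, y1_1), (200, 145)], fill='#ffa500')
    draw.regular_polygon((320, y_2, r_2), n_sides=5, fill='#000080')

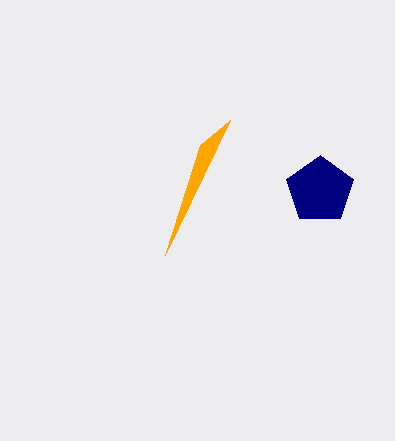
y1_1 = 120, y_2 = 190, r_2 = 35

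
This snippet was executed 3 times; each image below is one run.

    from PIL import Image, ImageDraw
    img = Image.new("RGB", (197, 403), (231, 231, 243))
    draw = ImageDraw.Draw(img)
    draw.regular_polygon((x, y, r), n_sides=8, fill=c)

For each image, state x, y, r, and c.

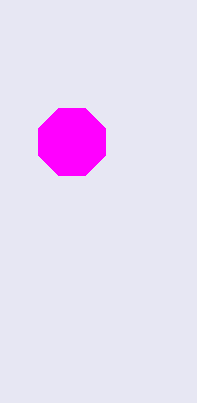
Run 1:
x = 72
y = 142
r = 36
c = 'magenta'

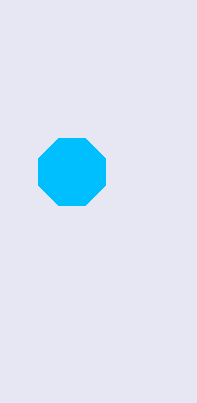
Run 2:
x = 72, y = 172, r = 36, c = 'deepskyblue'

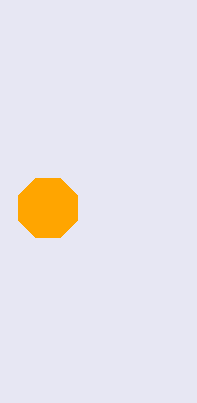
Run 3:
x = 48, y = 208, r = 32, c = 'orange'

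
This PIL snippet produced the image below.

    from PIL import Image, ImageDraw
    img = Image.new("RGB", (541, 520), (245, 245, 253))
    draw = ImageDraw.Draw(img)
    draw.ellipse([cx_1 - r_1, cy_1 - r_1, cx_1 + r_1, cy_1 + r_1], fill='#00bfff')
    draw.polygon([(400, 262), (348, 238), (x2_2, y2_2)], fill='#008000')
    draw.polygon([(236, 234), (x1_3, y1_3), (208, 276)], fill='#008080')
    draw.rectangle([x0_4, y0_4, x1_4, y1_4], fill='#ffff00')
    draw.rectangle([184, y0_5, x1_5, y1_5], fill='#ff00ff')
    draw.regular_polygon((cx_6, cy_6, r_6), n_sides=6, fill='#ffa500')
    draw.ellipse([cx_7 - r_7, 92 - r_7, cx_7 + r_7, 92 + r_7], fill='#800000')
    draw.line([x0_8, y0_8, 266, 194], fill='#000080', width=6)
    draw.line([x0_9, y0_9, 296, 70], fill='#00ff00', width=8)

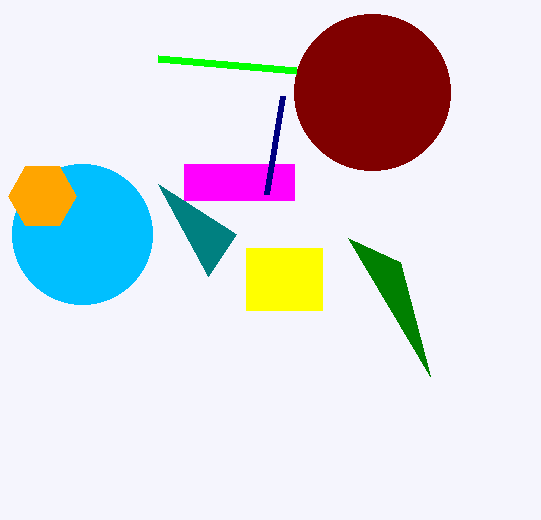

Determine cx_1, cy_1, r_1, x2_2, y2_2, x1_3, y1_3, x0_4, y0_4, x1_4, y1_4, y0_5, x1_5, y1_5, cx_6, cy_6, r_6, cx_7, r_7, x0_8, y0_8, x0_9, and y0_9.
cx_1 = 82
cy_1 = 234
r_1 = 70
x2_2 = 430
y2_2 = 376
x1_3 = 158
y1_3 = 184
x0_4 = 246
y0_4 = 248
x1_4 = 322
y1_4 = 310
y0_5 = 164
x1_5 = 294
y1_5 = 200
cx_6 = 42
cy_6 = 196
r_6 = 34
cx_7 = 372
r_7 = 78
x0_8 = 282
y0_8 = 96
x0_9 = 158
y0_9 = 58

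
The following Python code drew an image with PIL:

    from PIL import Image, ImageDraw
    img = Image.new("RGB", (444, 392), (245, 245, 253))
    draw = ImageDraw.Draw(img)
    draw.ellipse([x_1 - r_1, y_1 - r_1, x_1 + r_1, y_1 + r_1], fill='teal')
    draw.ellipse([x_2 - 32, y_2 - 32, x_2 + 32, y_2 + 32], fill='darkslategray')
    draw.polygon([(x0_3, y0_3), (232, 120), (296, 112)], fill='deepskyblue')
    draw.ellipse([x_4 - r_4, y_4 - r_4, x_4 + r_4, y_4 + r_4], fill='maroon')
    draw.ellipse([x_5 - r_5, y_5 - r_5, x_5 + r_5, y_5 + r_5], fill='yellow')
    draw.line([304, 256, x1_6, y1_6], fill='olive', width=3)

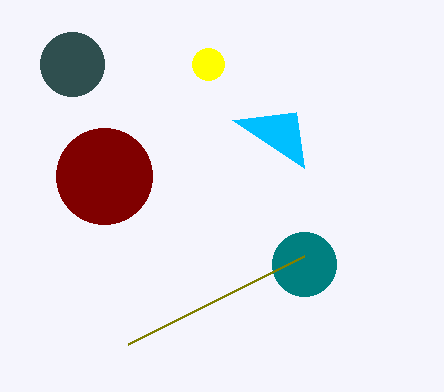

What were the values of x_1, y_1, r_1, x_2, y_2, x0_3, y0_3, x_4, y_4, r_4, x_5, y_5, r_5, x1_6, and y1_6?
x_1 = 304, y_1 = 264, r_1 = 32, x_2 = 72, y_2 = 64, x0_3 = 304, y0_3 = 168, x_4 = 104, y_4 = 176, r_4 = 48, x_5 = 208, y_5 = 64, r_5 = 16, x1_6 = 128, y1_6 = 344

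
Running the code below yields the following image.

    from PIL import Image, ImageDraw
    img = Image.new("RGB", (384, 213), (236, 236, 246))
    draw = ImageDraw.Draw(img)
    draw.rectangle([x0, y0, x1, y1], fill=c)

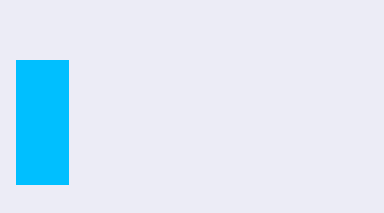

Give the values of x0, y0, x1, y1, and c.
x0 = 16; y0 = 60; x1 = 68; y1 = 184; c = 'deepskyblue'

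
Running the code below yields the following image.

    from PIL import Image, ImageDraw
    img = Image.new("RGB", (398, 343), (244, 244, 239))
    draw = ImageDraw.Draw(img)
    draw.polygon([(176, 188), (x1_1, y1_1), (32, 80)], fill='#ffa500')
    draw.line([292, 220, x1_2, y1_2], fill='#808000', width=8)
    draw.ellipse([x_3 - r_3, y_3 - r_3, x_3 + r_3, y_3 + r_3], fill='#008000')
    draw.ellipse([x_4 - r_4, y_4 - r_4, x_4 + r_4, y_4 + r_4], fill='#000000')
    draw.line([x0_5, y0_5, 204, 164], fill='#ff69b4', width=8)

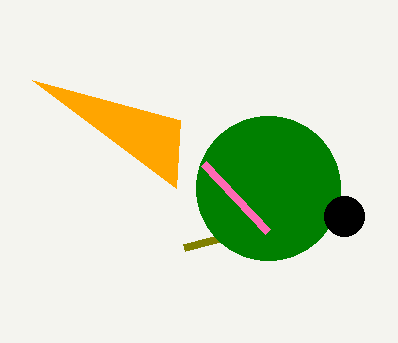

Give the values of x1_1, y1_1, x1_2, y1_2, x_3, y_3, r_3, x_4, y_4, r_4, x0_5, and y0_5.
x1_1 = 180; y1_1 = 120; x1_2 = 184; y1_2 = 248; x_3 = 268; y_3 = 188; r_3 = 72; x_4 = 344; y_4 = 216; r_4 = 20; x0_5 = 268; y0_5 = 232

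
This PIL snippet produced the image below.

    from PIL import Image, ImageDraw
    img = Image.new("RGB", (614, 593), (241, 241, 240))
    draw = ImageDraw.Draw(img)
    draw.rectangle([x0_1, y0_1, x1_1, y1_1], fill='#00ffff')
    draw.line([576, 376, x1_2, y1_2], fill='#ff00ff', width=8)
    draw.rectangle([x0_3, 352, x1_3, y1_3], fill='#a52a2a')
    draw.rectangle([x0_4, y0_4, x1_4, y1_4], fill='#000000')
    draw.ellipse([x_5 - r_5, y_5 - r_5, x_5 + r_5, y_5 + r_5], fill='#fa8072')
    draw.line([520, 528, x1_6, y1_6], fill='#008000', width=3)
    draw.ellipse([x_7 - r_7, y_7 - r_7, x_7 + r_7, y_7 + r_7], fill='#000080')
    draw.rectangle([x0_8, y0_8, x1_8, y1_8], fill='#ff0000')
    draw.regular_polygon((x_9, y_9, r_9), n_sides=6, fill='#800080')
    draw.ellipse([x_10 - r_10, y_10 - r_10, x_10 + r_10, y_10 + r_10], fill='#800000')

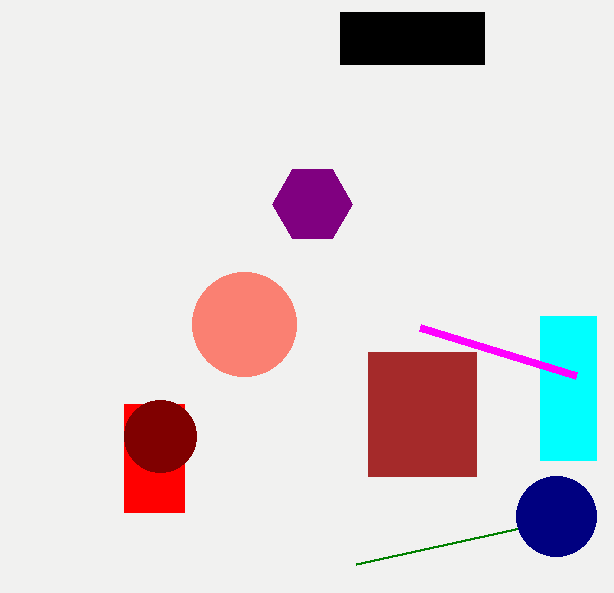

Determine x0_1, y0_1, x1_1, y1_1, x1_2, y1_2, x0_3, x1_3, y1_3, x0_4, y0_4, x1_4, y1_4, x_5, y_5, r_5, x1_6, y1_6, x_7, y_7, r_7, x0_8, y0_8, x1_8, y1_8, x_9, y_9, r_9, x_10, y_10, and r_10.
x0_1 = 540; y0_1 = 316; x1_1 = 596; y1_1 = 460; x1_2 = 420; y1_2 = 328; x0_3 = 368; x1_3 = 476; y1_3 = 476; x0_4 = 340; y0_4 = 12; x1_4 = 484; y1_4 = 64; x_5 = 244; y_5 = 324; r_5 = 52; x1_6 = 356; y1_6 = 564; x_7 = 556; y_7 = 516; r_7 = 40; x0_8 = 124; y0_8 = 404; x1_8 = 184; y1_8 = 512; x_9 = 312; y_9 = 204; r_9 = 40; x_10 = 160; y_10 = 436; r_10 = 36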